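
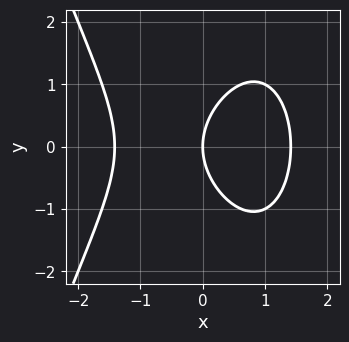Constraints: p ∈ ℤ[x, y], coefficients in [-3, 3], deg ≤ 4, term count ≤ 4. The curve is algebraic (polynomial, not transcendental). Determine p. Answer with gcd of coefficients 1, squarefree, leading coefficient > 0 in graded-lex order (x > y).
(a) Degree: a generic line meets the curve in up to 3 points, so deg p = 3.
(b) Symmetries: mirror symmetry y ↦ −y ⇒ only even powers of y.
(c) From the axis intercepts and sections: it crosses the x-axis at the gridline x = 0; one y-axis crossing is at y = 0.
(d) Together with the visible shape, these determine p as stated.

x^3 + y^2 - 2*x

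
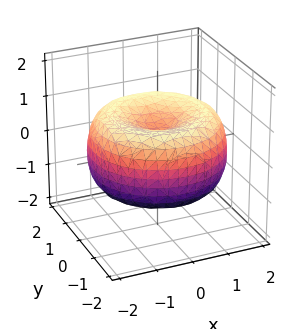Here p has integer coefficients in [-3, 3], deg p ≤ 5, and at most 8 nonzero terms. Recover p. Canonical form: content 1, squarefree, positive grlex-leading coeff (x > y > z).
First, the degree is 4 — no degree-3 surface has this shape.
Next, symmetries: rotational symmetry about the z-axis ⇒ p depends on x, y only through x² + y².
Next, reading off the gridlines: a circular section at z = 0 has radius between 1 and 2.
Finally, putting this together gives p.

x^4 + 2*x^2*y^2 + y^4 - 3*x^2 - 3*y^2 + 3*z^2 - 1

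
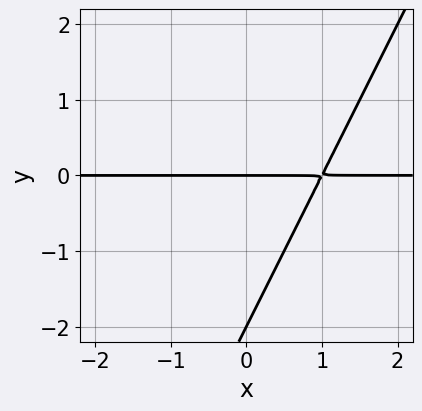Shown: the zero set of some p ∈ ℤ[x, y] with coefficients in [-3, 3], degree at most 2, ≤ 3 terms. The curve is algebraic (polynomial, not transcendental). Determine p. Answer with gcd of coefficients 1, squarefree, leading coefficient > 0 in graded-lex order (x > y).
(a) The degree is 2 — the shape is more complex than any degree-1 curve.
(b) Reading off the gridlines: every point of the x-axis in the box is on the curve; the y-axis gridline crossings are at y ∈ {-2, 0}.
(c) Putting this together gives p.

2*x*y - y^2 - 2*y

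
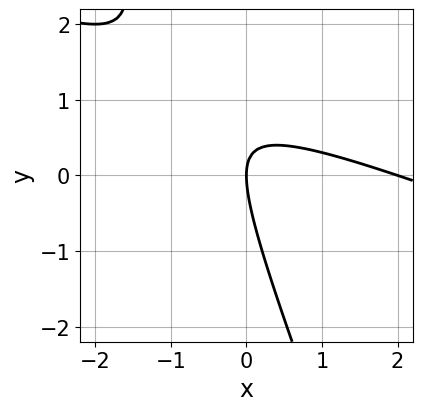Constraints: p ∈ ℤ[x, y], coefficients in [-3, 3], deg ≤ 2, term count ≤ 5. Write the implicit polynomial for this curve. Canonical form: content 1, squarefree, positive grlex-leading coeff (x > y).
x^2 + 3*x*y + y^2 - 2*x

(a) deg p = 2.
(b) Checking where it meets the axes: it crosses the y-axis at the gridline y = 0; among the integer gridlines, it crosses the x-axis at x ∈ {0, 2}.
(c) Assembling these constraints gives the stated polynomial.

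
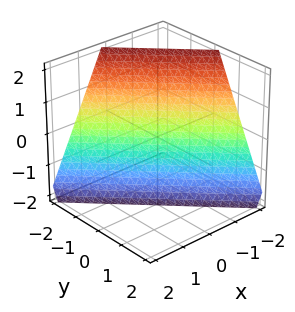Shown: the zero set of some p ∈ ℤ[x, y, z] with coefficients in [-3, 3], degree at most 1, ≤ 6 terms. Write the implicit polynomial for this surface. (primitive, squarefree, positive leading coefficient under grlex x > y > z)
2*x + 2*y + z + 2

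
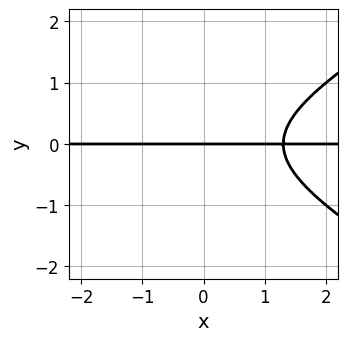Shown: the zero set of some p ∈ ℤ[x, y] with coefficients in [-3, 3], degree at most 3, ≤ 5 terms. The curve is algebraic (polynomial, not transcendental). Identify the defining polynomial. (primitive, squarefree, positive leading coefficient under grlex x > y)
x^2*y - 3*y^3 + x*y - 3*y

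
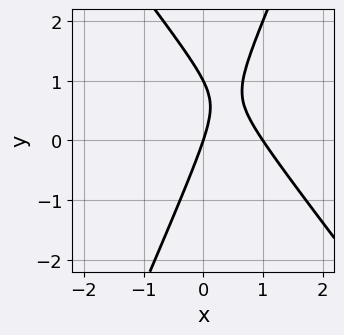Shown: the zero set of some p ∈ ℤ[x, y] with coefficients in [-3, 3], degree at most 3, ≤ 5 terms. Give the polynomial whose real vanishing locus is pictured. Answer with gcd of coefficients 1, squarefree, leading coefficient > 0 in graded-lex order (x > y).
3*x^2 + x*y - y^2 - 3*x + y

First, deg p = 2. The shape is more complex than any degree-1 curve.
Then, observable constraints: the x-axis gridline crossings are at x ∈ {0, 1}; the y-axis gridline crossings are at y ∈ {0, 1}.
Finally, solving for integer coefficients yields p as stated.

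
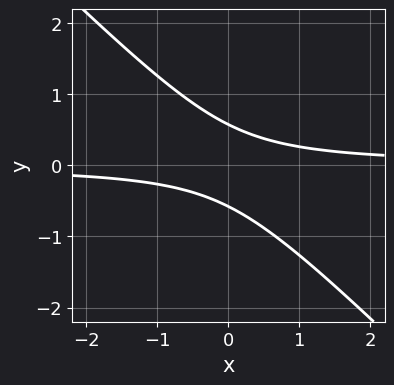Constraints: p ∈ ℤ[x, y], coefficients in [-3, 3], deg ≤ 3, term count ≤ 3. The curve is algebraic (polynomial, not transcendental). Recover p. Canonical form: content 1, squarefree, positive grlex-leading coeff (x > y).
3*x*y + 3*y^2 - 1

First, deg p = 2.
Then, checking where it meets the axes: it misses every integer gridline on the x-axis.
Finally, the integer polynomial consistent with all of this is the stated p.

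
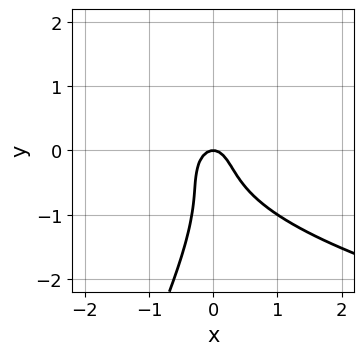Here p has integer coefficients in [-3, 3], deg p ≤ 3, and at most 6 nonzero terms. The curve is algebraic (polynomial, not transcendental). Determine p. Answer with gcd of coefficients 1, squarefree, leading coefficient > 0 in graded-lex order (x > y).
2*x*y^2 - y^3 - 3*x^2 - y^2 - y

First, deg p = 3. The shape is more complex than any degree-2 curve.
Then, from the axis intercepts and sections: it meets the y-axis at y = 0 (among the integer gridlines); it crosses the x-axis at the gridline x = 0.
Finally, the integer polynomial consistent with all of this is the stated p.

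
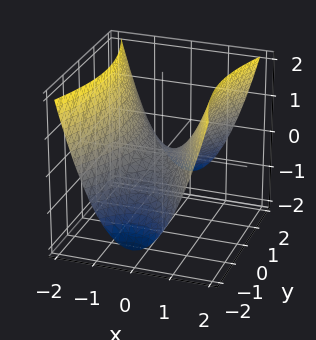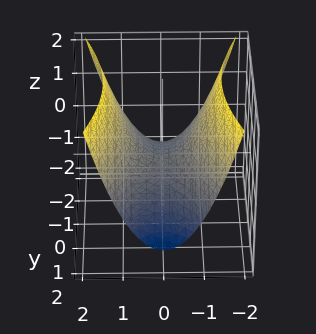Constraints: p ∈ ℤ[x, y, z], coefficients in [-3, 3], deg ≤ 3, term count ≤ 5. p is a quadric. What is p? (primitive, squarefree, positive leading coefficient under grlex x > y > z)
3*x^2 - y^2 - 3*z

The degree is 2 — a saddle surface; a quadric.
Symmetries: mirror symmetry y ↦ −y ⇒ only even powers of y; mirror symmetry x ↦ −x ⇒ only even powers of x.
Observable constraints: one y-axis crossing is at y = 0; it meets the x-axis at x = 0 (among the integer gridlines).
Assembling these constraints gives the stated polynomial.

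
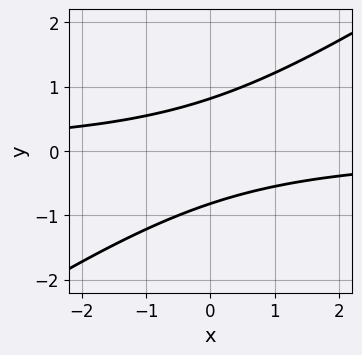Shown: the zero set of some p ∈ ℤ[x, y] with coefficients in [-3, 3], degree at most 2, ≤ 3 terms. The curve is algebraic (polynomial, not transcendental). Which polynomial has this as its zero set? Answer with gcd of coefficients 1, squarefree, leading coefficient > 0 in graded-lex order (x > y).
2*x*y - 3*y^2 + 2

1. The degree is 2 — no degree-1 curve has this shape.
2. Against the integer gridlines: no x-intercept at any integer in the box.
3. The integer polynomial consistent with all of this is the stated p.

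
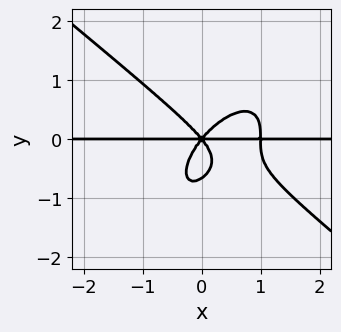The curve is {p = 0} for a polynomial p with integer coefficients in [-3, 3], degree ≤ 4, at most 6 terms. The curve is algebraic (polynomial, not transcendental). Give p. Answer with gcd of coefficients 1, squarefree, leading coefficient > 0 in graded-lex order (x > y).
3*x^3*y - 2*x*y^3 + 3*y^4 - 3*x^2*y + 2*y^3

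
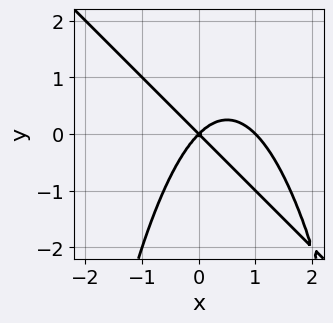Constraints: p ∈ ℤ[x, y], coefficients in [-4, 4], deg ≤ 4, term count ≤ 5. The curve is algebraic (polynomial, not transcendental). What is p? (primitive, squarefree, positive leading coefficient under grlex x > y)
First, degree: the shape is more complex than any degree-2 curve, so deg p = 3.
Then, from the axis intercepts and sections: among the integer gridlines, it crosses the x-axis at x ∈ {0, 1}; it crosses the y-axis at the gridline y = 0.
Finally, putting this together gives p.

x^3 + x^2*y - x^2 + y^2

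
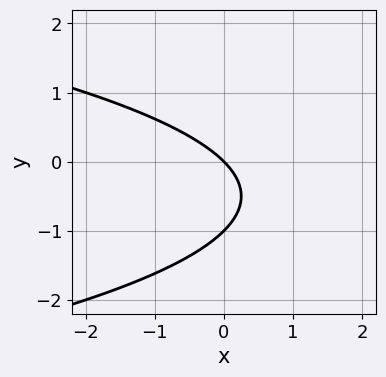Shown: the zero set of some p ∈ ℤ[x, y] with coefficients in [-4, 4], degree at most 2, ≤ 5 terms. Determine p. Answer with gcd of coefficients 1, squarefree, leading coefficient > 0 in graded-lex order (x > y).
Degree: no degree-1 curve has this shape, so deg p = 2.
Checking where it meets the axes: it meets the x-axis at x = 0 (among the integer gridlines); the y-axis gridline crossings are at y ∈ {-1, 0}.
The integer polynomial consistent with all of this is the stated p.

y^2 + x + y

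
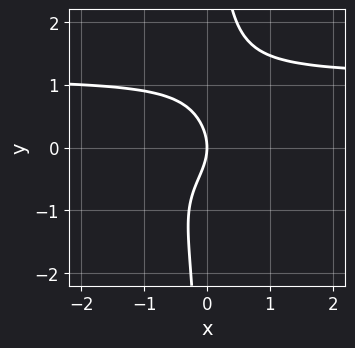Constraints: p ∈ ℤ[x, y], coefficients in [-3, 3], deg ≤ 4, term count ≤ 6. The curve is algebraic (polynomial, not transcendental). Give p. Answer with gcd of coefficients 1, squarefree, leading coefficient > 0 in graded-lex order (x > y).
3*x*y^3 - x*y^2 - 2*y^2 - 3*x

The degree is 4 — the shape is more complex than any degree-3 curve.
Against the integer gridlines: it crosses the y-axis at the gridline y = 0; it crosses the x-axis at the gridline x = 0.
The integer polynomial consistent with all of this is the stated p.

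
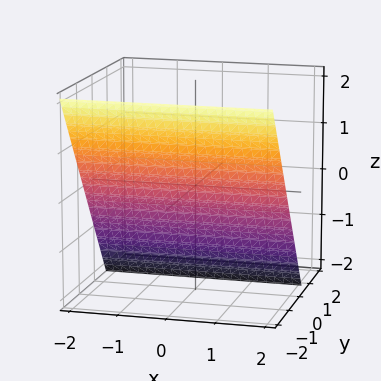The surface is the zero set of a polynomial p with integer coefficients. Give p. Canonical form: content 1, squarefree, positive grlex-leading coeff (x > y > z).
(a) deg p = 1. Every cross-section is a straight line — this is a plane.
(b) Reading off the gridlines: one z-axis crossing is at z = -1; the surface avoids every integer x-axis point in the box.
(c) Solving for integer coefficients yields p as stated.

3*y + 2*z + 2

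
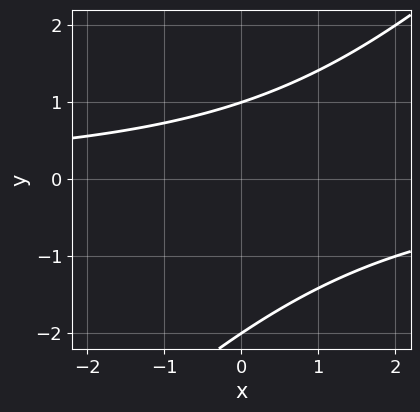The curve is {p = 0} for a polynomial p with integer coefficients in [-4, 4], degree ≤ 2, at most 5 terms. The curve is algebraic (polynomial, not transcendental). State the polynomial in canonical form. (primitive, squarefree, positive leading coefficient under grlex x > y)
(a) The degree is 2 — the shape is more complex than any degree-1 curve.
(b) From the axis intercepts and sections: among the integer gridlines, it crosses the y-axis at y ∈ {-2, 1}; the curve avoids every integer x-axis point in the box.
(c) Together with the visible shape, these determine p as stated.

x*y - y^2 - y + 2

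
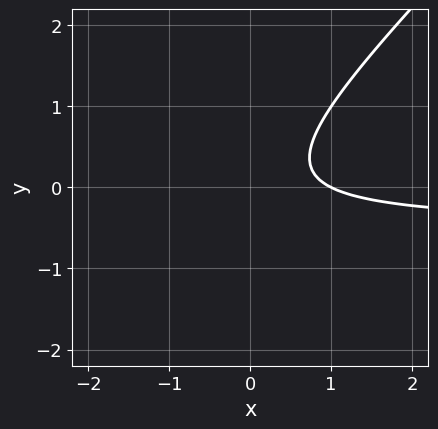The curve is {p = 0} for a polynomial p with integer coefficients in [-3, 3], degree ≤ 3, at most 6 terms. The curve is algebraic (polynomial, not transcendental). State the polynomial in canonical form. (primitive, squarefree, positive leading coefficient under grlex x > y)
(a) The degree is 2 — a generic line meets the curve in up to 2 points.
(b) Checking where it meets the axes: the curve avoids every integer y-axis point in the box; it meets the x-axis at x = 1 (among the integer gridlines).
(c) Together with the visible shape, these determine p as stated.

2*x*y - 2*y^2 + x - 1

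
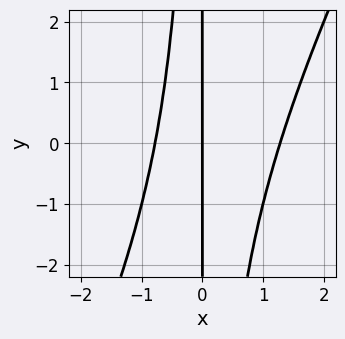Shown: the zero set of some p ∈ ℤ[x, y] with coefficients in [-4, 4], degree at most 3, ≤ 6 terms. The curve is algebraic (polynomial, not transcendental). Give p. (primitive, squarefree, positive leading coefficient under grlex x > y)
(a) The degree is 3 — the shape is more complex than any degree-2 curve.
(b) Checking where it meets the axes: it meets the x-axis at x = 0 (among the integer gridlines); every point of the y-axis in the box is on the curve.
(c) The integer polynomial consistent with all of this is the stated p.

2*x^3 - x^2*y - x^2 - 2*x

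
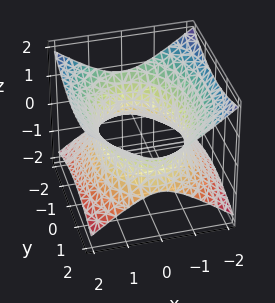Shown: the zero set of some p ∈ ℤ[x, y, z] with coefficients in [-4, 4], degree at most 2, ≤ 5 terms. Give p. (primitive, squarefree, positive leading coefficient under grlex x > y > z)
Degree: an hourglass — one-sheet hyperboloid; a quadric, so deg p = 2.
Symmetries: the x ↦ −x reflection is a symmetry, so x appears only in even powers; it's symmetric under y → −y, forcing even powers of y; mirror symmetry z ↦ −z ⇒ only even powers of z.
From the visible intercepts: no z-intercept at any integer in the box.
Matching integer coefficients to the picture gives p.

2*x^2 + y^2 - 3*z^2 - 3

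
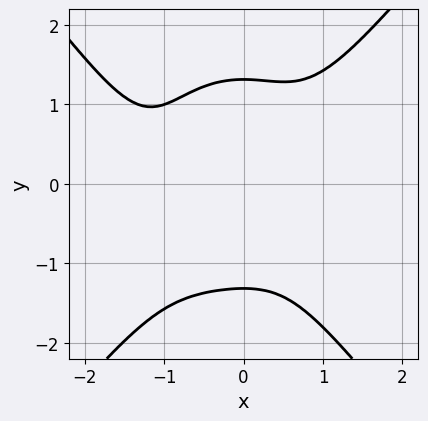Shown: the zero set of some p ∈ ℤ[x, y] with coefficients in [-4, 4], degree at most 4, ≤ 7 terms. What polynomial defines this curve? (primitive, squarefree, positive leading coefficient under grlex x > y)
2*x^4 - y^4 + 2*x^3 - 2*x^2*y + 3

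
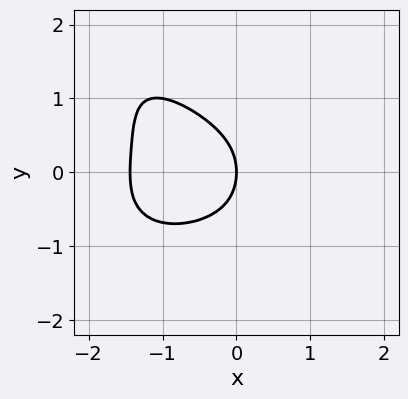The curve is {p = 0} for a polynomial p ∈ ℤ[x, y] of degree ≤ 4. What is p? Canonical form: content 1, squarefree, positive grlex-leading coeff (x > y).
x^4 + 2*x*y^3 + 2*y^4 + 2*y^2 + 3*x

(a) deg p = 4. No degree-3 curve has this shape.
(b) From the visible intercepts: one x-axis crossing is at x = 0; it meets the y-axis at y = 0 (among the integer gridlines).
(c) Solving for integer coefficients yields p as stated.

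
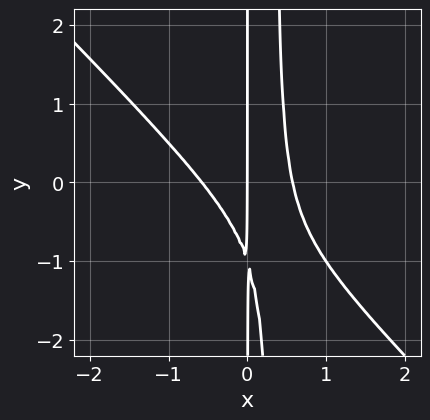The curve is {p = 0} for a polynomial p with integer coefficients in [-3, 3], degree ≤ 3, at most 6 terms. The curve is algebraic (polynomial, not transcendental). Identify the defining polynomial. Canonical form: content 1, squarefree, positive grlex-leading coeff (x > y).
3*x^3 + 3*x^2*y - x*y - x

First, deg p = 3. No degree-2 curve has this shape.
Then, observable constraints: one x-axis crossing is at x = 0; the visible y-axis segment lies entirely on the curve.
Finally, together with the visible shape, these determine p as stated.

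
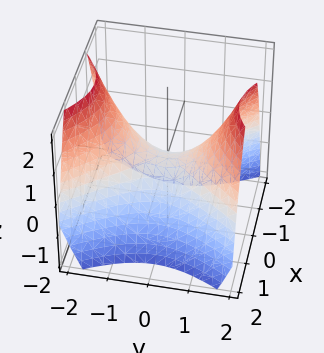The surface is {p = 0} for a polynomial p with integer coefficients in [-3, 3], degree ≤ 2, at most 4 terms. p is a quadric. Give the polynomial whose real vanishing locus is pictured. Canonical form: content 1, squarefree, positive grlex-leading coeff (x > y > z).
The degree is 2 — a saddle surface; a quadric.
Symmetries: the y ↦ −y reflection is a symmetry, so y appears only in even powers; mirror symmetry x ↦ −x ⇒ only even powers of x.
Observable constraints: it crosses the z-axis at the gridline z = 0; it crosses the x-axis at the gridline x = 0; it meets the y-axis at y = 0 (among the integer gridlines).
Matching integer coefficients to the picture gives p.

3*x^2 - 2*y^2 + 3*z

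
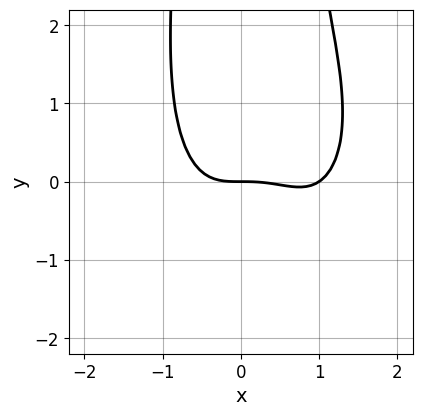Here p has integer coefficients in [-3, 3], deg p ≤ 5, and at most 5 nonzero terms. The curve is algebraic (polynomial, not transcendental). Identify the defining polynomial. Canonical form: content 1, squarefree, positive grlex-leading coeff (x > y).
(a) The degree is 4 — the shape is more complex than any degree-3 curve.
(b) Observable constraints: it meets the y-axis at y = 0 (among the integer gridlines); the x-axis gridline crossings are at x ∈ {0, 1}.
(c) Fitting integer coefficients to these (and the overall shape) gives p.

2*x^4 + x^2*y^2 - 2*x^3 - 3*y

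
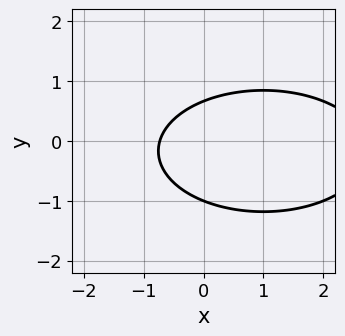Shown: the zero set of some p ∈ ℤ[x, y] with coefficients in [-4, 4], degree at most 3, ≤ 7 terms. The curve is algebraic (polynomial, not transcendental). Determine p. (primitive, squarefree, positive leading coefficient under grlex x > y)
x^2 + 3*y^2 - 2*x + y - 2

(a) Degree: the shape is more complex than any degree-1 curve, so deg p = 2.
(b) Against the integer gridlines: one y-axis crossing is at y = -1.
(c) Fitting integer coefficients to these (and the overall shape) gives p.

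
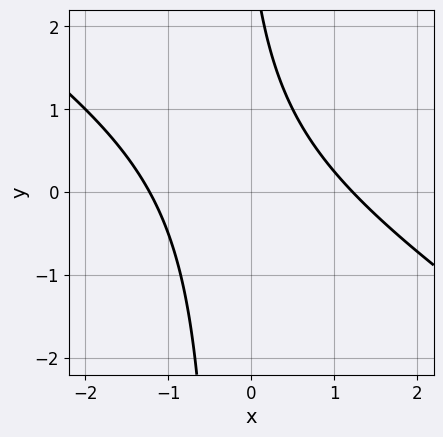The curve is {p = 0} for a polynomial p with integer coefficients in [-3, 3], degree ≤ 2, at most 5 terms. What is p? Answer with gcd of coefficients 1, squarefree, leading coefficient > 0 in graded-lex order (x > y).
2*x^2 + 3*x*y + y - 3

1. Degree: no degree-1 curve has this shape, so deg p = 2.
2. From the visible intercepts: the curve avoids every integer y-axis point in the box.
3. Assembling these constraints gives the stated polynomial.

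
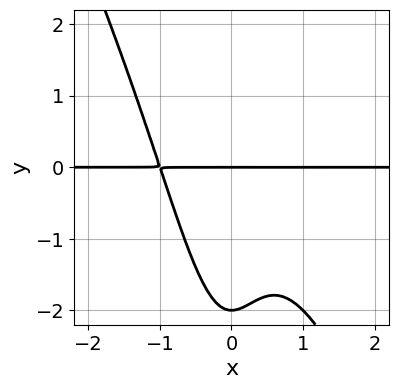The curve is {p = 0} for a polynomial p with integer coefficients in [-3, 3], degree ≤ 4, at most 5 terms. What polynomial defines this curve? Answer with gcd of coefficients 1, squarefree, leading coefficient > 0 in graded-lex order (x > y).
2*x^3*y + x^2*y^2 + y^2 + 2*y

First, the degree is 4 — the shape is more complex than any degree-3 curve.
Next, against the integer gridlines: every point of the x-axis in the box is on the curve; the y-axis gridline crossings are at y ∈ {-2, 0}.
Finally, assembling these constraints gives the stated polynomial.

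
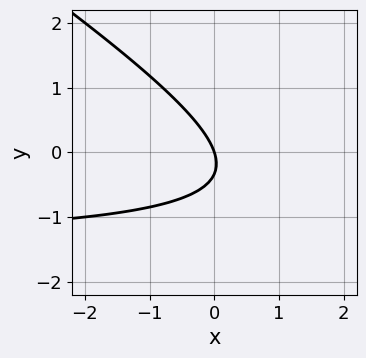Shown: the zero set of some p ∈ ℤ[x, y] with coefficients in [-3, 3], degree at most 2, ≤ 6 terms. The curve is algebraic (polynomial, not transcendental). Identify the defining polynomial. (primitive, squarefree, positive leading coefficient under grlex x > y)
2*x*y + 3*y^2 + 3*x + y

First, degree: no degree-1 curve has this shape, so deg p = 2.
Next, from the visible intercepts: it crosses the y-axis at the gridline y = 0; it meets the x-axis at x = 0 (among the integer gridlines).
Finally, matching integer coefficients to the picture gives p.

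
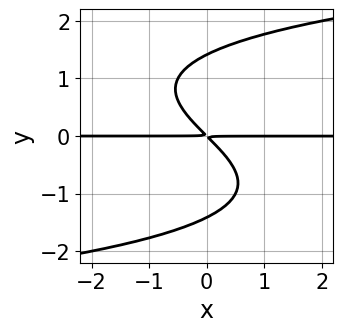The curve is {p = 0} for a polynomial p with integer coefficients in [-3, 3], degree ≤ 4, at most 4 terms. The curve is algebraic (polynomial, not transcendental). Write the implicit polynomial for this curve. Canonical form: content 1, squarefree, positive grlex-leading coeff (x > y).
First, the degree is 4 — a generic line meets the curve in up to 4 points.
Then, checking where it meets the axes: the visible x-axis segment lies entirely on the curve.
Finally, matching integer coefficients to the picture gives p.

y^4 - 2*x*y - 2*y^2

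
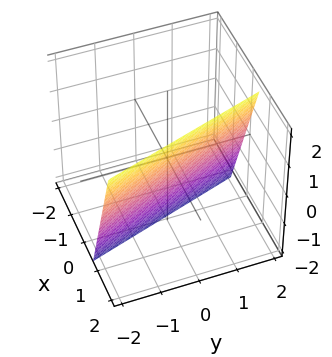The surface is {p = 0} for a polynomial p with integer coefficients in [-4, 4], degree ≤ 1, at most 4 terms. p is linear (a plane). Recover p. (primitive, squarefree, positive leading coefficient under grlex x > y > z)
3*x + y - z - 2

The degree is 1 — the surface is flat (a plane).
Observable constraints: one z-axis crossing is at z = -2; it meets the y-axis at y = 2 (among the integer gridlines).
Assembling these constraints gives the stated polynomial.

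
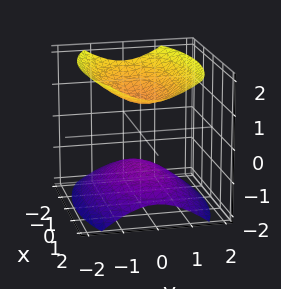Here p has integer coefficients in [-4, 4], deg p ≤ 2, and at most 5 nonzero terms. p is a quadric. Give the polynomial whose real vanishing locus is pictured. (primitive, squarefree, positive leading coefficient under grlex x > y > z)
x^2 + 3*y^2 - 3*z^2 + 3

1. There are 2 components. Treating them together as one polynomial.
2. deg p = 2. Two sheets facing apart; a quadric.
3. Symmetries: it's symmetric under z → −z, forcing even powers of z; the x ↦ −x reflection is a symmetry, so x appears only in even powers; mirror symmetry y ↦ −y ⇒ only even powers of y.
4. Observable constraints: among the integer gridlines, it crosses the z-axis at z ∈ {-1, 1}; it misses every integer gridline on the x-axis; no y-intercept at any integer in the box.
5. The integer polynomial consistent with all of this is the stated p.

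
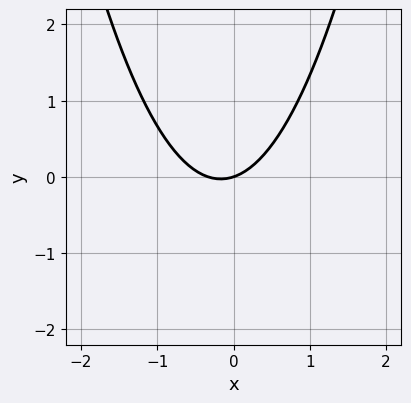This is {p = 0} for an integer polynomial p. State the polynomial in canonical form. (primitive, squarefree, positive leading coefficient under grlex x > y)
deg p = 2. No degree-1 curve has this shape.
From the visible intercepts: one x-axis crossing is at x = 0; it crosses the y-axis at the gridline y = 0.
The integer polynomial consistent with all of this is the stated p.

3*x^2 + x - 3*y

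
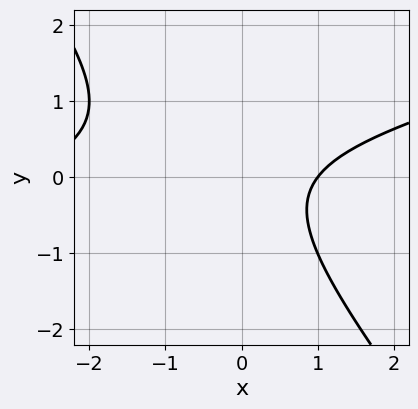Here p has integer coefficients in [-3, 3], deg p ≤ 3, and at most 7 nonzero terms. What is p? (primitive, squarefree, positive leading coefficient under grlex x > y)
x^2 - 3*x*y - 3*y^2 + 2*x - 3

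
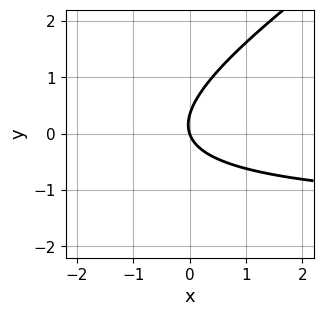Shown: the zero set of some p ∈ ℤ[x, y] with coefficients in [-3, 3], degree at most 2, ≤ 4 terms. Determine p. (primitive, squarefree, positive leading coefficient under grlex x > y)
2*x*y - 3*y^2 + 3*x + y

First, the degree is 2 — no degree-1 curve has this shape.
Next, from the visible intercepts: it crosses the y-axis at the gridline y = 0; it crosses the x-axis at the gridline x = 0.
Finally, assembling these constraints gives the stated polynomial.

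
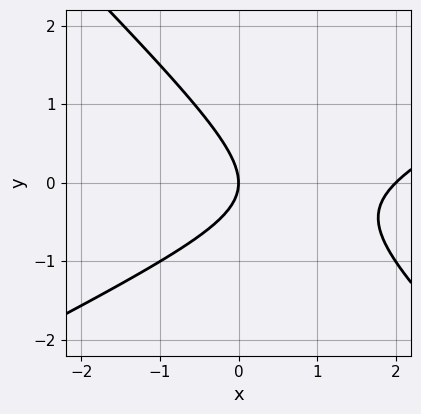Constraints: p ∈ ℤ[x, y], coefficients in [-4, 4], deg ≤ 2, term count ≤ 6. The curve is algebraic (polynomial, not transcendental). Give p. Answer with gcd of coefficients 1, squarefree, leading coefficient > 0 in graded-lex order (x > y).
(a) Degree: no degree-1 curve has this shape, so deg p = 2.
(b) Observable constraints: one y-axis crossing is at y = 0; among the integer gridlines, it crosses the x-axis at x ∈ {0, 2}.
(c) Assembling these constraints gives the stated polynomial.

x^2 - x*y - 2*y^2 - 2*x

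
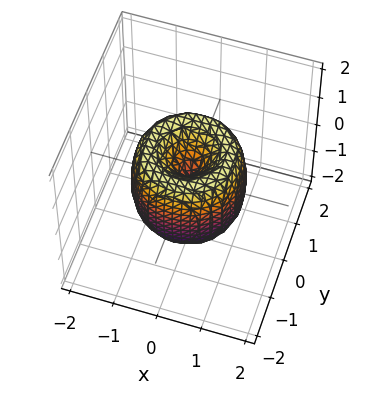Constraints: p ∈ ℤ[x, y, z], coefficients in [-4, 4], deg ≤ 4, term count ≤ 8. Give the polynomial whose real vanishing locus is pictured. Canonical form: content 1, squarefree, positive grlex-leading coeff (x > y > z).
2*x^4 + 4*x^2*y^2 + 2*y^4 - 3*x^2 - 3*y^2 + z^2

1. Degree: a generic line meets the surface in up to 4 points, so deg p = 4.
2. By symmetry, the surface is invariant under rotation about z: p = q(x² + y², z).
3. Against the integer gridlines: one z-axis crossing is at z = 0; it meets the y-axis at y = 0 (among the integer gridlines); one x-axis crossing is at x = 0.
4. The integer polynomial consistent with all of this is the stated p.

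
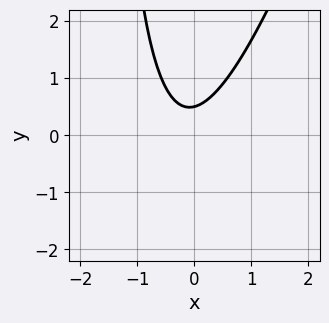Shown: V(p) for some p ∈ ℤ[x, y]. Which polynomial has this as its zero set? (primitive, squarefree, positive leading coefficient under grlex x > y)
First, the degree is 2 — a generic line meets the curve in up to 2 points.
Next, from the visible intercepts: no x-intercept at any integer in the box.
Finally, solving for integer coefficients yields p as stated.

3*x^2 - x*y + x - 2*y + 1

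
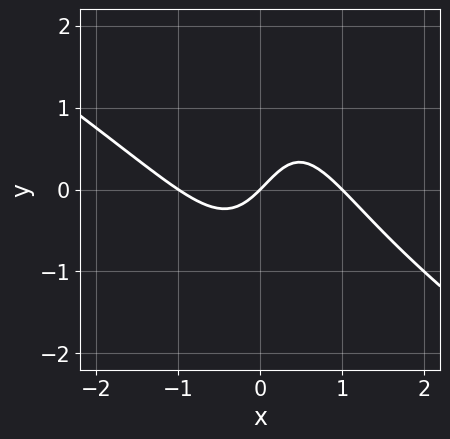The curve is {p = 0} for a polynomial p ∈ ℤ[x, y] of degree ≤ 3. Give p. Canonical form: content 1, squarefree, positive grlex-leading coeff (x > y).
1. deg p = 3. The shape is more complex than any degree-2 curve.
2. From the axis intercepts and sections: it crosses the y-axis at the gridline y = 0; the x-axis gridline crossings are at x ∈ {-1, 0, 1}.
3. Together with the visible shape, these determine p as stated.

2*x^3 + 3*x^2*y - x*y - 2*x + 2*y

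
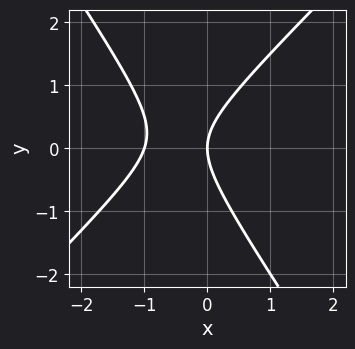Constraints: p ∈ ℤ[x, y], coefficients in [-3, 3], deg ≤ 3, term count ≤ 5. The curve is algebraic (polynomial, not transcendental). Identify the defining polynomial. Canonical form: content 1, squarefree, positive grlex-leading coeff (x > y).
(a) The degree is 2 — the shape is more complex than any degree-1 curve.
(b) Observable constraints: the x-axis gridline crossings are at x ∈ {-1, 0}; it meets the y-axis at y = 0 (among the integer gridlines).
(c) Fitting integer coefficients to these (and the overall shape) gives p.

3*x^2 - x*y - 2*y^2 + 3*x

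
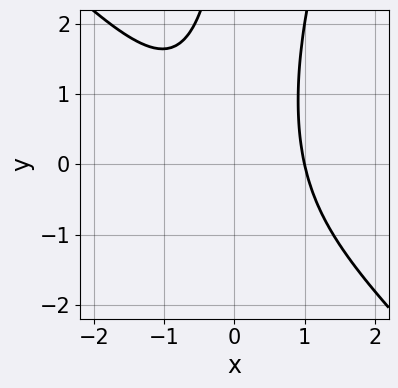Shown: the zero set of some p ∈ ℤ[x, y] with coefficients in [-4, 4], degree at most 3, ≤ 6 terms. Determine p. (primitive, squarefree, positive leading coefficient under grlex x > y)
3*x^3 + 2*x^2*y - x*y^2 - 3

(a) Degree: no degree-2 curve has this shape, so deg p = 3.
(b) Checking where it meets the axes: one x-axis crossing is at x = 1; it misses every integer gridline on the y-axis.
(c) Solving for integer coefficients yields p as stated.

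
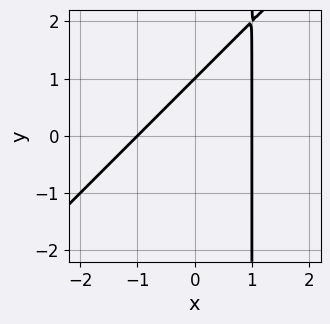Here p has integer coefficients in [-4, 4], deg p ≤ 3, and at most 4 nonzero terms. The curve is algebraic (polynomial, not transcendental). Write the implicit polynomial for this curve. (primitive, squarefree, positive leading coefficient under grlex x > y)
First, degree: the shape is more complex than any degree-1 curve, so deg p = 2.
Next, from the visible intercepts: one y-axis crossing is at y = 1; the x-axis gridline crossings are at x ∈ {-1, 1}.
Finally, the integer polynomial consistent with all of this is the stated p.

x^2 - x*y + y - 1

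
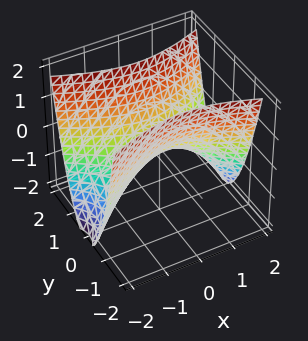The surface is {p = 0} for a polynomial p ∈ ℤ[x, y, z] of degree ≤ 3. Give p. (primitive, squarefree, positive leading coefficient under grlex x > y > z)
First, the degree is 2 — a hyperbolic paraboloid; a quadric.
Then, symmetries: it's symmetric under x → −x, forcing even powers of x; mirror symmetry y ↦ −y ⇒ only even powers of y.
Then, against the integer gridlines: one x-axis crossing is at x = 0; one y-axis crossing is at y = 0.
Finally, putting this together gives p.

x^2 - 3*y^2 + 2*z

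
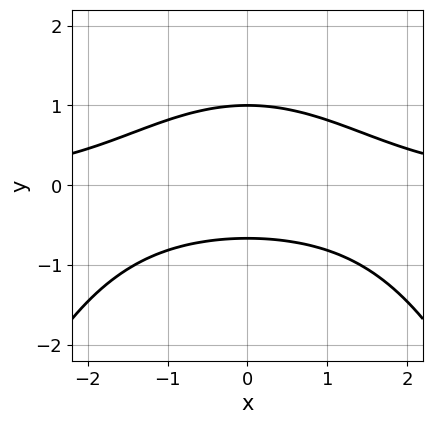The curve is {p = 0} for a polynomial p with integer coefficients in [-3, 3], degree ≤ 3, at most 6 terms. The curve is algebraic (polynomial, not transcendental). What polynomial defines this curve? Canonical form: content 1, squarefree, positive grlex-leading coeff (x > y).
x^2*y + 3*y^2 - y - 2

1. deg p = 3. No degree-2 curve has this shape.
2. Symmetries: the x ↦ −x reflection is a symmetry, so x appears only in even powers.
3. Observable constraints: no x-intercept at any integer in the box; it crosses the y-axis at the gridline y = 1.
4. Putting this together gives p.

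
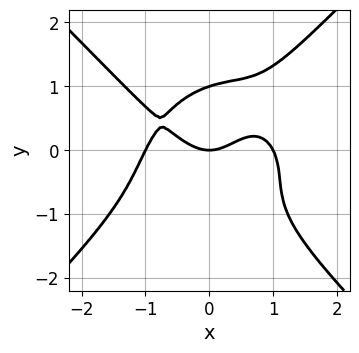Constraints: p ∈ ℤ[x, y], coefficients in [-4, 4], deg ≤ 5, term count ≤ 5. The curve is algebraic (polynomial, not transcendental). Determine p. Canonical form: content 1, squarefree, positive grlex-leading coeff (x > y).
x^4 - y^4 + x*y^2 - x^2 + y

Degree: the shape is more complex than any degree-3 curve, so deg p = 4.
Against the integer gridlines: the x-axis gridline crossings are at x ∈ {-1, 0, 1}; the y-axis gridline crossings are at y ∈ {0, 1}.
Together with the visible shape, these determine p as stated.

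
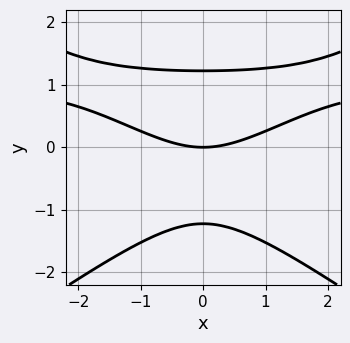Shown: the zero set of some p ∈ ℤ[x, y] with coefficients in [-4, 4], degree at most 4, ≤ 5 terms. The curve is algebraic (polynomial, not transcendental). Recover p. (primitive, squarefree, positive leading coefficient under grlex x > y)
x^2*y - 2*y^3 - x^2 + 3*y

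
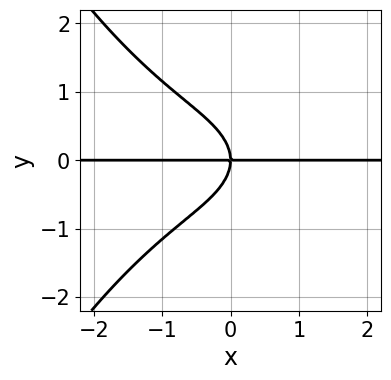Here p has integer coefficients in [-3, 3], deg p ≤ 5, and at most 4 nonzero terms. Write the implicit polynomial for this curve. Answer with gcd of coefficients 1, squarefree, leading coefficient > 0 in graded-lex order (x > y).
x^3*y + 3*y^3 + 3*x*y

1. Degree: no degree-3 curve has this shape, so deg p = 4.
2. Against the integer gridlines: it crosses the y-axis at the gridline y = 0; every point of the x-axis in the box is on the curve.
3. The integer polynomial consistent with all of this is the stated p.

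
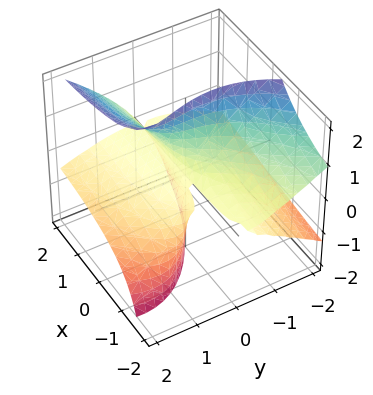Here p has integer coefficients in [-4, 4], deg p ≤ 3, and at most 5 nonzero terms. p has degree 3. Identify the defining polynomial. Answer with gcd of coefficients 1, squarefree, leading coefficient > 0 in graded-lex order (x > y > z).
2*x*y*z - 2*x*z^2 + y^3 - 2*y*z^2 + 3*y*z

First, degree: a generic line meets the surface in up to 3 points, so deg p = 3.
Next, checking where it meets the axes: it crosses the y-axis at the gridline y = 0; every point of the x-axis in the box is on the surface.
Finally, assembling these constraints gives the stated polynomial. Check: (0, 0, -1) on the z-axis lies on the surface, and p(0, 0, -1) = 0. ✓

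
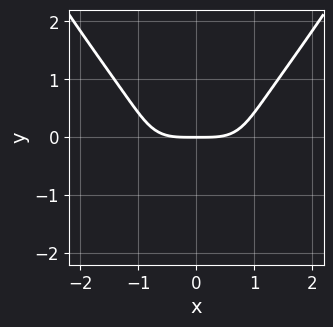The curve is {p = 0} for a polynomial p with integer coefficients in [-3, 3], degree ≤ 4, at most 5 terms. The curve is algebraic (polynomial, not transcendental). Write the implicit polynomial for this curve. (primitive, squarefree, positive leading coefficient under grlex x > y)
x^4 - 2*y^3 - 2*y

Degree: no degree-3 curve has this shape, so deg p = 4.
Symmetries: the x ↦ −x reflection is a symmetry, so x appears only in even powers.
Checking where it meets the axes: it crosses the y-axis at the gridline y = 0; it crosses the x-axis at the gridline x = 0.
Fitting integer coefficients to these (and the overall shape) gives p.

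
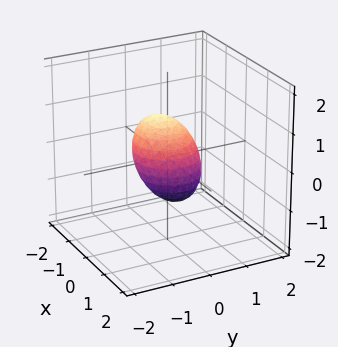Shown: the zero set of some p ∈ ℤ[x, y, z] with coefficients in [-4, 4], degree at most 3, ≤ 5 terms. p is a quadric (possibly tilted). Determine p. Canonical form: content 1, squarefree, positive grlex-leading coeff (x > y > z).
3*x^2 + 3*x*z + 3*y^2 + 3*z^2 - 2

deg p = 2. No degree-1 surface has this shape.
Matching integer coefficients to the picture gives p.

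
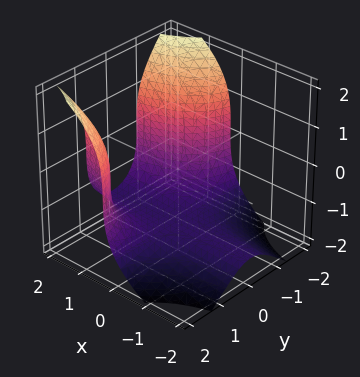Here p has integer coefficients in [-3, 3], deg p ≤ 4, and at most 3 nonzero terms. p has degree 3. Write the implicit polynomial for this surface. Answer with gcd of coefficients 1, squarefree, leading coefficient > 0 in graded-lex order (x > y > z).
1. Degree: no degree-2 surface has this shape, so deg p = 3.
2. Observable constraints: no y-intercept at any integer in the box; the surface avoids every integer x-axis point in the box.
3. Together with the visible shape, these determine p as stated.

2*x*y^2 - z^3 - 3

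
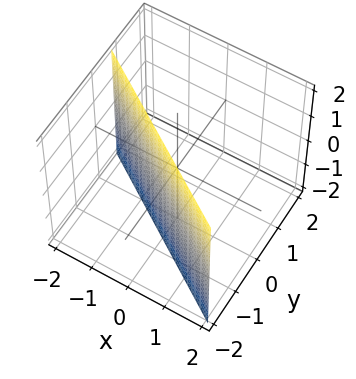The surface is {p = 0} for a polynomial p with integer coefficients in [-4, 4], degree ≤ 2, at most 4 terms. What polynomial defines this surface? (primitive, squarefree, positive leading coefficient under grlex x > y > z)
2*x + 3*y + 2

First, deg p = 1. Every cross-section is a straight line — this is a plane.
Then, from the visible intercepts: it misses every integer gridline on the z-axis; it meets the x-axis at x = -1 (among the integer gridlines).
Finally, matching integer coefficients to the picture gives p.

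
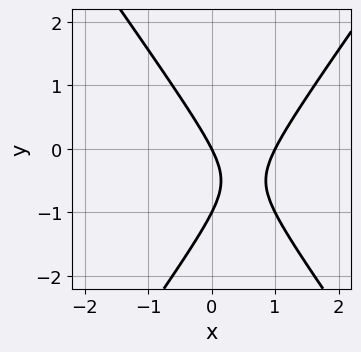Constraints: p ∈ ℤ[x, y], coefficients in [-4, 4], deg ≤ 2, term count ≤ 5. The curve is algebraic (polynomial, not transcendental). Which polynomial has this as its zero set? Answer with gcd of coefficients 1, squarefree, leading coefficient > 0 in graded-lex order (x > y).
2*x^2 - y^2 - 2*x - y

Degree: the shape is more complex than any degree-1 curve, so deg p = 2.
From the visible intercepts: among the integer gridlines, it crosses the x-axis at x ∈ {0, 1}; the y-axis gridline crossings are at y ∈ {-1, 0}.
Matching integer coefficients to the picture gives p.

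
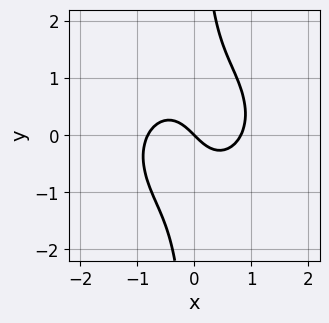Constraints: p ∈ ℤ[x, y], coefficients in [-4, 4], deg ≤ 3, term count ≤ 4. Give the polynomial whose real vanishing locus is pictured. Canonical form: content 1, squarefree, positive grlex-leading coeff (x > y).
First, deg p = 3. A generic line meets the curve in up to 3 points.
Next, reading off the gridlines: it crosses the x-axis at the gridline x = 0; it meets the y-axis at y = 0 (among the integer gridlines).
Finally, the integer polynomial consistent with all of this is the stated p.

3*x^3 + 3*x*y^2 - 2*x - 2*y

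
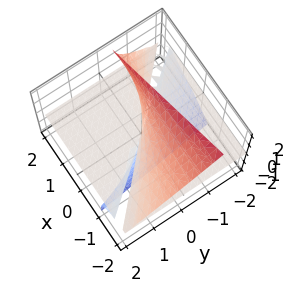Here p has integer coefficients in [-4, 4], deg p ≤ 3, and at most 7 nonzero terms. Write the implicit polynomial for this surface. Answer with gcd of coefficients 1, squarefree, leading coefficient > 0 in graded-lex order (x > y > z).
deg p = 3. A generic line meets the surface in up to 3 points.
From the axis intercepts and sections: every point of the y-axis in the box is on the surface; it crosses the z-axis at the gridline z = 0; every point of the x-axis in the box is on the surface.
Fitting integer coefficients to these (and the overall shape) gives p.

2*x*z^2 - y*z^2 - z^3 - 3*x*z - 3*y*z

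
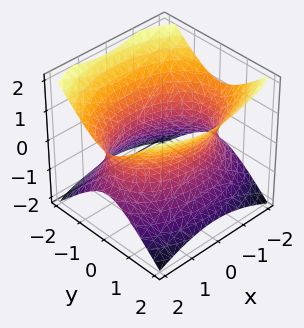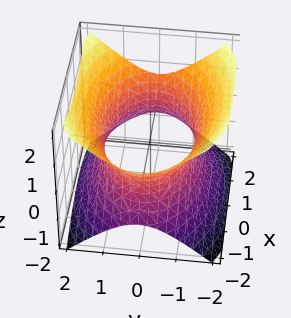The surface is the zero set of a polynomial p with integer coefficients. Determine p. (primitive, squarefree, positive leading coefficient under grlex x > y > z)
(a) The degree is 2 — an hourglass — one-sheet hyperboloid; a quadric.
(b) Symmetries: mirror symmetry x ↦ −x ⇒ only even powers of x; mirror symmetry y ↦ −y ⇒ only even powers of y; mirror symmetry z ↦ −z ⇒ only even powers of z.
(c) Reading off the gridlines: it misses every integer gridline on the z-axis.
(d) Solving for integer coefficients yields p as stated.

x^2 + 2*y^2 - 2*z^2 - 3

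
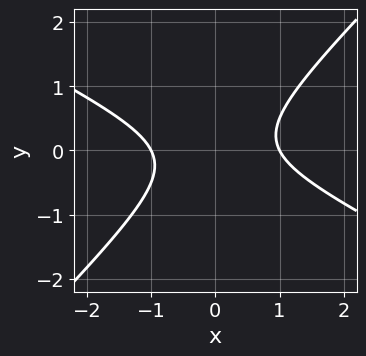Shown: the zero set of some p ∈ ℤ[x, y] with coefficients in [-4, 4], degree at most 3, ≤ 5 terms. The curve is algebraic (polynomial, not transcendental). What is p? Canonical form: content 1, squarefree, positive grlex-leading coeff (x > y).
x^2 + x*y - 2*y^2 - 1

1. deg p = 2. No degree-1 curve has this shape.
2. Checking where it meets the axes: it misses every integer gridline on the y-axis; the x-axis gridline crossings are at x ∈ {-1, 1}.
3. Together with the visible shape, these determine p as stated.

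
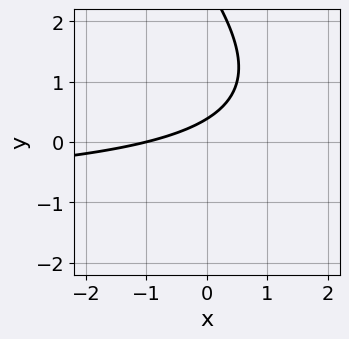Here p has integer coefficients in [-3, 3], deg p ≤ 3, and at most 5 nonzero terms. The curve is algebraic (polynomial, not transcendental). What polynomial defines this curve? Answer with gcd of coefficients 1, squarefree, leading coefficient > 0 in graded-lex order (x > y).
x*y + y^2 + x - 3*y + 1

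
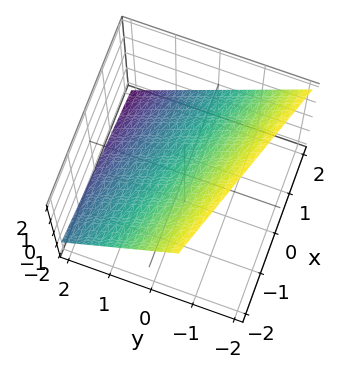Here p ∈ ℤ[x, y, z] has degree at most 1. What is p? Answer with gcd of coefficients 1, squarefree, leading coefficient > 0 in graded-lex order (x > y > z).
x + 3*y + 3*z - 2

First, degree: the surface is flat (a plane), so deg p = 1.
Then, reading off the gridlines: it crosses the x-axis at the gridline x = 2.
Finally, putting this together gives p.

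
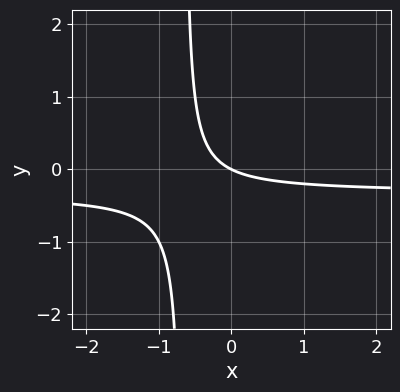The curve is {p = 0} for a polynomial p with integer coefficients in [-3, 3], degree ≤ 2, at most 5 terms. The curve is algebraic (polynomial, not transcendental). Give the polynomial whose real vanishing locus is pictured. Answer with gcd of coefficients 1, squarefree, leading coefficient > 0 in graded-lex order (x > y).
3*x*y + x + 2*y

The degree is 2 — no degree-1 curve has this shape.
Checking where it meets the axes: one y-axis crossing is at y = 0; one x-axis crossing is at x = 0.
Putting this together gives p.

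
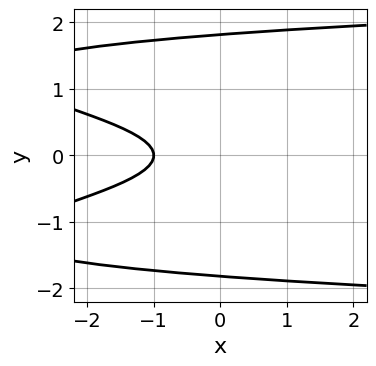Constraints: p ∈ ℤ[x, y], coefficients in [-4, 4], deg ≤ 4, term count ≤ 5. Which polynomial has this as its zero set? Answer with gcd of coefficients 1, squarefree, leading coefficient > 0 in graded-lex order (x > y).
y^4 - 3*y^2 - x - 1

The degree is 4 — no degree-3 curve has this shape.
Symmetries: it's symmetric under y → −y, forcing even powers of y.
From the axis intercepts and sections: it meets the x-axis at x = -1 (among the integer gridlines).
Putting this together gives p.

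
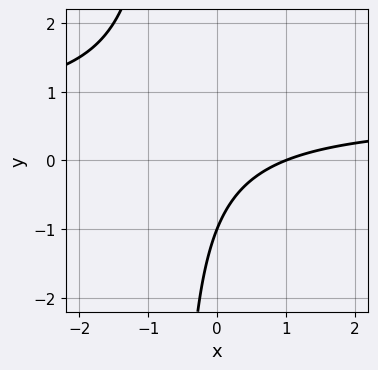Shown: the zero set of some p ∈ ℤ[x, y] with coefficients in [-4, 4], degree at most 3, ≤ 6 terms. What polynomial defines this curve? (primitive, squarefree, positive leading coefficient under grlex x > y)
3*x*y - 2*x + 2*y + 2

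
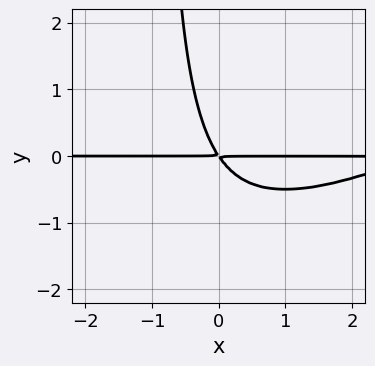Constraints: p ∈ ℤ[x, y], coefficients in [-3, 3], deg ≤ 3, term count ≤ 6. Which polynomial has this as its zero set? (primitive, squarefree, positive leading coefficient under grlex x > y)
x^2*y - 2*x*y^2 - 3*x*y - 2*y^2

Degree: a generic line meets the curve in up to 3 points, so deg p = 3.
From the axis intercepts and sections: every point of the x-axis in the box is on the curve.
Together with the visible shape, these determine p as stated.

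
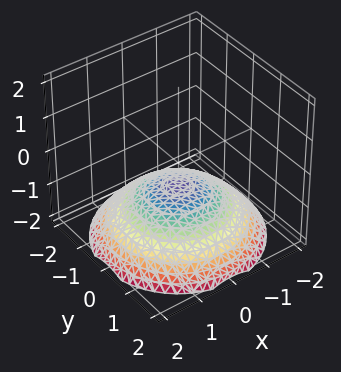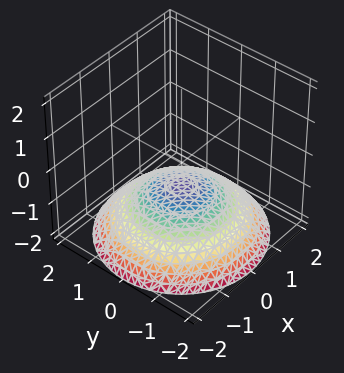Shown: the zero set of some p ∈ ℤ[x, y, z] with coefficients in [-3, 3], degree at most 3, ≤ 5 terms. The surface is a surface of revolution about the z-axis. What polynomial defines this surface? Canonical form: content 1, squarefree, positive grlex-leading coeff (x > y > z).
x^2 + y^2 + 3*z + 2

1. deg p = 2. The shape is more complex than any degree-1 surface.
2. Symmetries: rotational symmetry about the z-axis ⇒ p depends on x, y only through x² + y².
3. Against the integer gridlines: it misses every integer gridline on the y-axis; the surface avoids every integer x-axis point in the box; a circular section at z = -1 has radius exactly 1.
4. Fitting integer coefficients to these (and the overall shape) gives p.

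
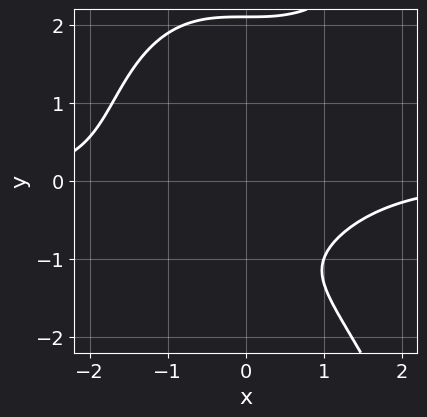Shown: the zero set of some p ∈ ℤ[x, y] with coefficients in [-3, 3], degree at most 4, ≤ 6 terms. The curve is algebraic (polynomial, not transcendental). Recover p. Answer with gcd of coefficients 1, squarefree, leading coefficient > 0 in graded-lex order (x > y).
x^3*y - y^3 + 3*y + 3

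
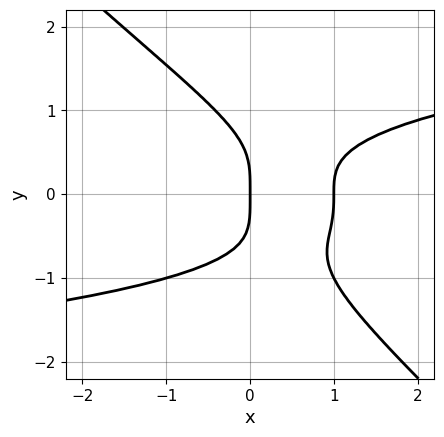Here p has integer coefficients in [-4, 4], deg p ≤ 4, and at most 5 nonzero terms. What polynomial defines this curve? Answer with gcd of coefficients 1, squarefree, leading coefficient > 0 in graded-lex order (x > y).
x*y^3 + y^4 - x^2 + x

1. Degree: no degree-3 curve has this shape, so deg p = 4.
2. Observable constraints: it crosses the y-axis at the gridline y = 0; the x-axis gridline crossings are at x ∈ {0, 1}.
3. These observations pin down the coefficients.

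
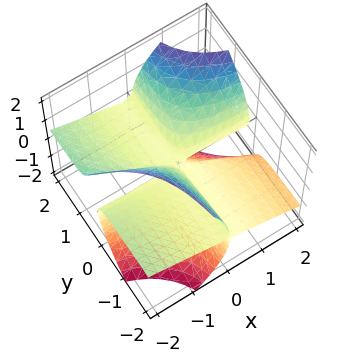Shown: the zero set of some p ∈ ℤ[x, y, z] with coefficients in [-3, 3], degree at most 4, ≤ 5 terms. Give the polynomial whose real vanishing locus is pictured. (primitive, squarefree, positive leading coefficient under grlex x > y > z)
(a) deg p = 3. The shape is more complex than any degree-2 surface.
(b) From the visible intercepts: the visible y-axis segment lies entirely on the surface; the visible x-axis segment lies entirely on the surface.
(c) Solving for integer coefficients yields p as stated.

x^2*y + 3*x*y*z - x*z^2 - z^3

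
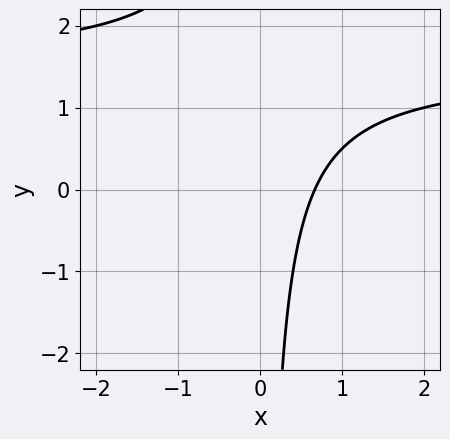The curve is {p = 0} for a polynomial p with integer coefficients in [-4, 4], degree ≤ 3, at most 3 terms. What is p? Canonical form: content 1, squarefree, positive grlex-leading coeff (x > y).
2*x*y - 3*x + 2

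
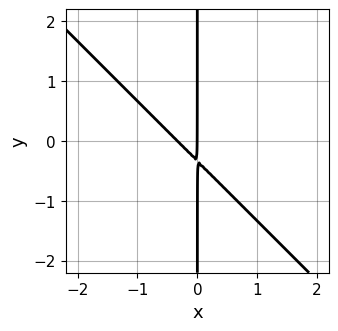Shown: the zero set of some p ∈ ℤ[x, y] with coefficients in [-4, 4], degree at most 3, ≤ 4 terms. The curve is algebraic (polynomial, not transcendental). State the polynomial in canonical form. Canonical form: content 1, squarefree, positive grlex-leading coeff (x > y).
3*x^2 + 3*x*y + x

The degree is 2 — no degree-1 curve has this shape.
Observable constraints: the visible y-axis segment lies entirely on the curve; one x-axis crossing is at x = 0.
Fitting integer coefficients to these (and the overall shape) gives p.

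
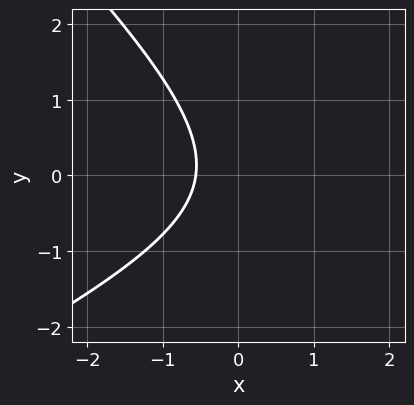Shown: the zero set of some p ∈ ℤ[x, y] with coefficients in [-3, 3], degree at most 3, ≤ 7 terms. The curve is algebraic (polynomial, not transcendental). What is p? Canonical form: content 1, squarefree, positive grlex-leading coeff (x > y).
First, the degree is 2 — no degree-1 curve has this shape.
Next, from the visible intercepts: no y-intercept at any integer in the box.
Finally, matching integer coefficients to the picture gives p.

x^2 - x*y - 2*y^2 - 3*x - 2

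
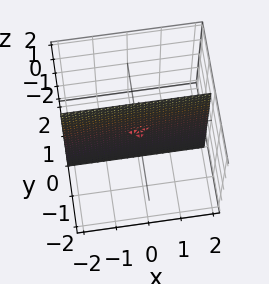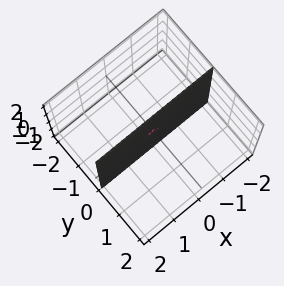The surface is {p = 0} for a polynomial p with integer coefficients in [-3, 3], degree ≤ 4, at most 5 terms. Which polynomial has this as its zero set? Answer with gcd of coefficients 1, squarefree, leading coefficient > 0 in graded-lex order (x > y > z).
2*x^2*y + 3*y^3 + 3*y*z^2 + y^2

1. Degree: a generic line meets the surface in up to 3 points, so deg p = 3.
2. Checking where it meets the axes: every point of the x-axis in the box is on the surface; the visible z-axis segment lies entirely on the surface.
3. Together with the visible shape, these determine p as stated.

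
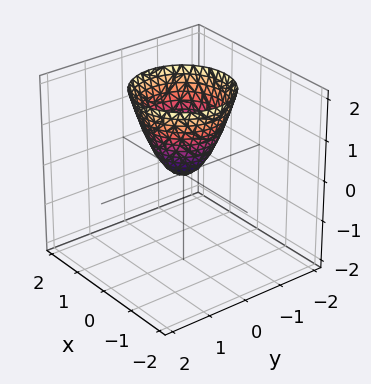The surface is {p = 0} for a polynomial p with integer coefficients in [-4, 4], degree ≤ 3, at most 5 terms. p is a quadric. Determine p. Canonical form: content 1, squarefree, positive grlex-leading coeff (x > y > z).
3*x^2 + 3*y^2 - 2*z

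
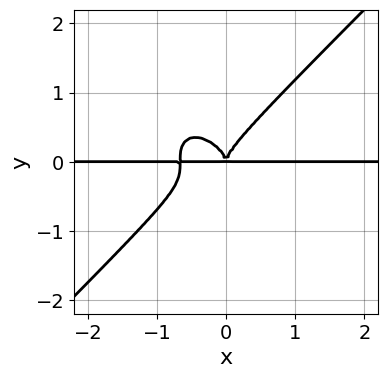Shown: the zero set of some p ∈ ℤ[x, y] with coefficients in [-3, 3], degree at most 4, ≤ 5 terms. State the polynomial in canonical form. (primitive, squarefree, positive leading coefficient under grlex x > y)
First, deg p = 4.
Next, from the axis intercepts and sections: the visible x-axis segment lies entirely on the curve.
Finally, the integer polynomial consistent with all of this is the stated p.

3*x^3*y - 3*y^4 + 2*x^2*y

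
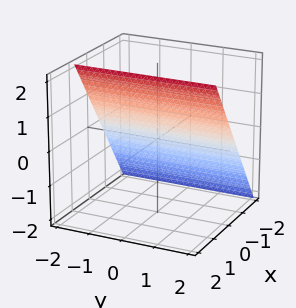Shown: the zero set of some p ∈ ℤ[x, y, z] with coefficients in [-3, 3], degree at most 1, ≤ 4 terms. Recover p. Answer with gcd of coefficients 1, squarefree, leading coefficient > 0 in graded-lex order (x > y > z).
3*x - 2*z + 2

First, degree: the surface is flat (a plane), so deg p = 1.
Then, checking where it meets the axes: it misses every integer gridline on the y-axis; one z-axis crossing is at z = 1.
Finally, solving for integer coefficients yields p as stated.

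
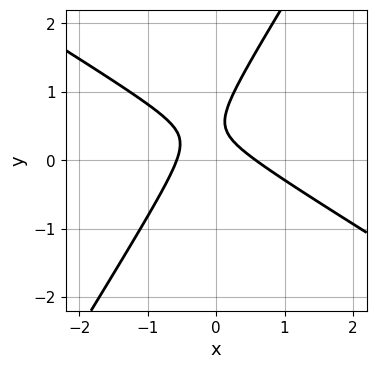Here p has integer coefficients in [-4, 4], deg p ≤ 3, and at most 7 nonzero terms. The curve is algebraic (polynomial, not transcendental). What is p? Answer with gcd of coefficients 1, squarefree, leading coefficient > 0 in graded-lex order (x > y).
3*x^2 + 3*x*y - 3*y^2 + 3*y - 1

(a) deg p = 2. The shape is more complex than any degree-1 curve.
(b) Reading off the gridlines: the curve avoids every integer y-axis point in the box.
(c) Matching integer coefficients to the picture gives p.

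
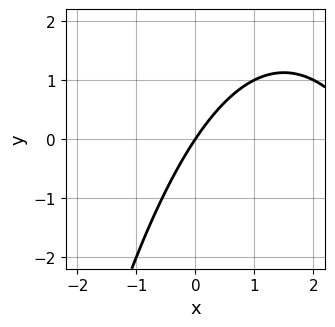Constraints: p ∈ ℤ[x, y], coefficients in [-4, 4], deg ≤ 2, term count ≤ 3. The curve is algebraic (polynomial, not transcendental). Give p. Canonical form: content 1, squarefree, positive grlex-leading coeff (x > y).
x^2 - 3*x + 2*y

First, deg p = 2. A generic line meets the curve in up to 2 points.
Then, from the visible intercepts: it meets the x-axis at x = 0 (among the integer gridlines); it crosses the y-axis at the gridline y = 0.
Finally, these observations pin down the coefficients.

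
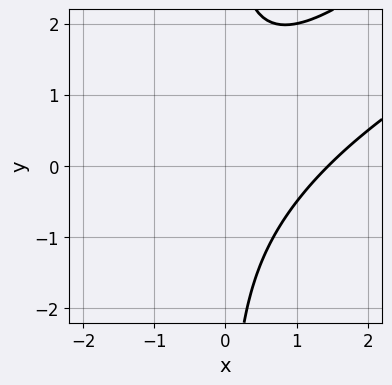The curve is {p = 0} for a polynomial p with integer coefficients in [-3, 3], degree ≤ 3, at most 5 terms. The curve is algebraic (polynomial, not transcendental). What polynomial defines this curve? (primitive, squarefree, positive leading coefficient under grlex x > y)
x^3 - 3*x^2*y + 2*x*y^2 - 3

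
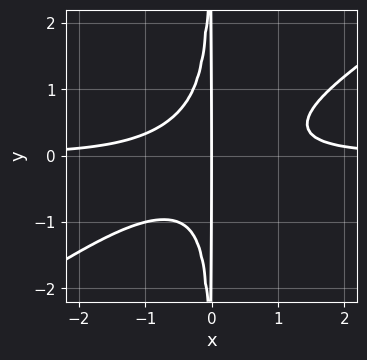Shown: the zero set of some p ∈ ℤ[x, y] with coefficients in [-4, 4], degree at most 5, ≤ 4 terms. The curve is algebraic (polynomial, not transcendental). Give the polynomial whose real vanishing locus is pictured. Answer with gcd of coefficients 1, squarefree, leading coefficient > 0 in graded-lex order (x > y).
(a) deg p = 4. A generic line meets the curve in up to 4 points.
(b) Reading off the gridlines: it meets the x-axis at x = 0 (among the integer gridlines); the visible y-axis segment lies entirely on the curve.
(c) Solving for integer coefficients yields p as stated.

2*x^3*y - 3*x^2*y^2 - x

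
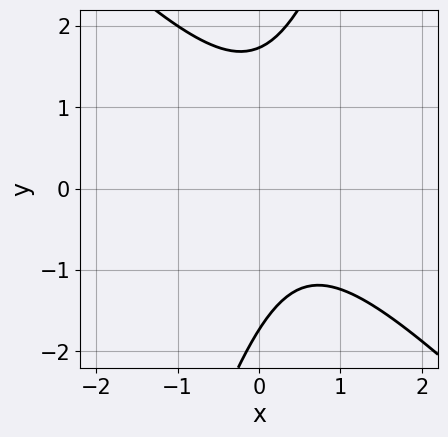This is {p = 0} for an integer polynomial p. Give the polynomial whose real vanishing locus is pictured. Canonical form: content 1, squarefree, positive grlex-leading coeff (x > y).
First, degree: a generic line meets the curve in up to 2 points, so deg p = 2.
Next, checking where it meets the axes: it misses every integer gridline on the x-axis.
Finally, the integer polynomial consistent with all of this is the stated p.

3*x^2 + 2*x*y - y^2 - 2*x + 3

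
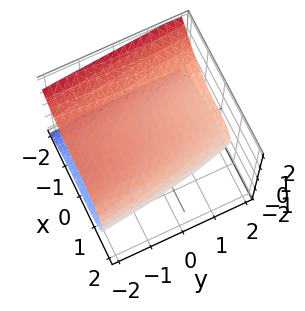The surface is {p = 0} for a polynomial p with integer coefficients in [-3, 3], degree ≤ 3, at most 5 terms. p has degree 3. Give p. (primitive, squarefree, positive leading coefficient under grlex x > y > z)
x^3 + 3*z^2 + y - 3

(a) The degree is 3 — a generic line meets the surface in up to 3 points.
(b) From the axis intercepts and sections: it misses every integer gridline on the y-axis; the z-axis gridline crossings are at z ∈ {-1, 1}.
(c) Matching integer coefficients to the picture gives p.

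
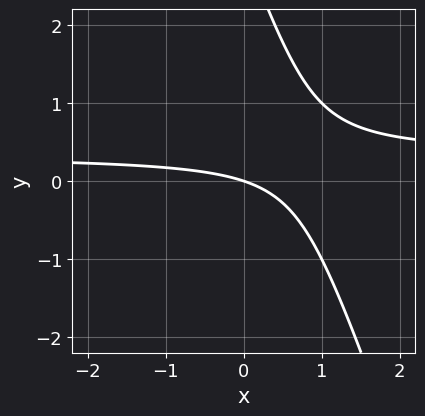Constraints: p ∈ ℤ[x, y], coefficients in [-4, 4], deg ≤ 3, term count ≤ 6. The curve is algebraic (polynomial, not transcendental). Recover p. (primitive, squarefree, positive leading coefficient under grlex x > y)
3*x*y + y^2 - x - 3*y

First, the degree is 2 — no degree-1 curve has this shape.
Next, from the axis intercepts and sections: it meets the y-axis at y = 0 (among the integer gridlines); it meets the x-axis at x = 0 (among the integer gridlines).
Finally, solving for integer coefficients yields p as stated.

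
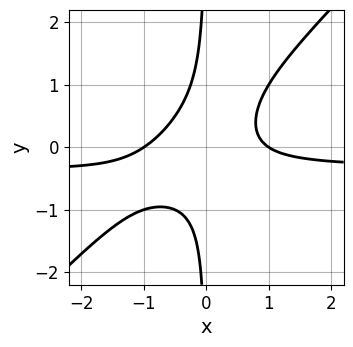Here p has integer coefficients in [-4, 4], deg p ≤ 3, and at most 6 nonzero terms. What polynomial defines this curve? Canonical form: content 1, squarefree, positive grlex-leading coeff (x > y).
1. Degree: no degree-2 curve has this shape, so deg p = 3.
2. Against the integer gridlines: the x-axis gridline crossings are at x ∈ {-1, 1}; no y-intercept at any integer in the box.
3. These observations pin down the coefficients.

3*x^2*y - 3*x*y^2 + x^2 - 1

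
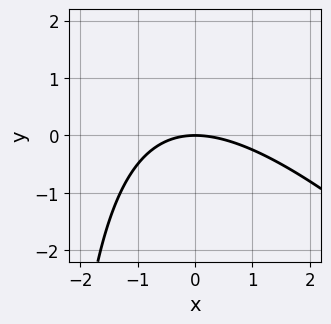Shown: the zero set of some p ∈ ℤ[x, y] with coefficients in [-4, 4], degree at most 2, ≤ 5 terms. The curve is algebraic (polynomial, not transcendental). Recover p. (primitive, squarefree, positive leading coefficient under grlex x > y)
x^2 + x*y + 3*y

First, deg p = 2. A generic line meets the curve in up to 2 points.
Next, against the integer gridlines: it crosses the y-axis at the gridline y = 0; one x-axis crossing is at x = 0.
Finally, solving for integer coefficients yields p as stated.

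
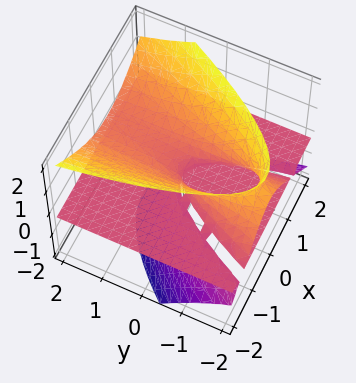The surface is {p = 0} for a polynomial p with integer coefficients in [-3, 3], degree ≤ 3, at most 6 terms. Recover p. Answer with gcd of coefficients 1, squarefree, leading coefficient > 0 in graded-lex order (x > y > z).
3*x^2*z - x*y*z - 3*y*z^2 - 2*z^3 + 2*y*z

(a) Degree: a generic line meets the surface in up to 3 points, so deg p = 3.
(b) From the visible intercepts: the visible y-axis segment lies entirely on the surface; the visible x-axis segment lies entirely on the surface; it meets the z-axis at z = 0 (among the integer gridlines).
(c) Solving for integer coefficients yields p as stated.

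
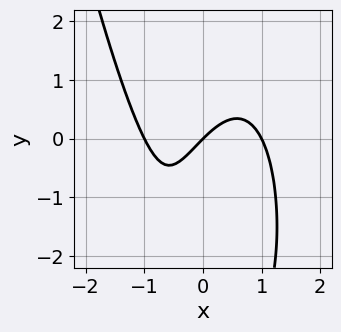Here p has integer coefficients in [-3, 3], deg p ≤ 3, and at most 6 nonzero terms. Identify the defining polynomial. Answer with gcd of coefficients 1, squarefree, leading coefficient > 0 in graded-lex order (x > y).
1. Degree: the shape is more complex than any degree-2 curve, so deg p = 3.
2. From the visible intercepts: the x-axis gridline crossings are at x ∈ {-1, 0, 1}; it meets the y-axis at y = 0 (among the integer gridlines).
3. Matching integer coefficients to the picture gives p.

3*x^3 + y^2 - 3*x + 3*y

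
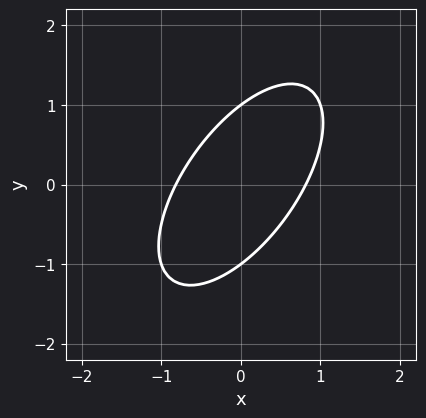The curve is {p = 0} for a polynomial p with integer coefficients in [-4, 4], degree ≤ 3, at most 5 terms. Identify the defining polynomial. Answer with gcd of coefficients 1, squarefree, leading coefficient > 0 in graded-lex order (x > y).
(a) The degree is 2 — no degree-1 curve has this shape.
(b) Checking where it meets the axes: the y-axis gridline crossings are at y ∈ {-1, 1}.
(c) Putting this together gives p.

3*x^2 - 3*x*y + 2*y^2 - 2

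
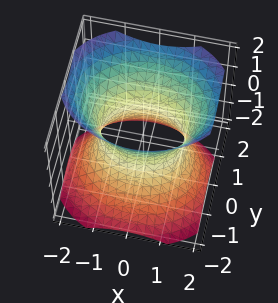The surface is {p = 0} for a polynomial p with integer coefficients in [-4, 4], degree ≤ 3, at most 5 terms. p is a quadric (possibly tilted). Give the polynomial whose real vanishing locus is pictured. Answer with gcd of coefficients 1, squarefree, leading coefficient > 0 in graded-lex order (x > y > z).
2*x^2 + 3*y^2 - y*z - 2*z^2 - 3

First, deg p = 2. No degree-1 surface has this shape.
Then, reading off the gridlines: the y-axis gridline crossings are at y ∈ {-1, 1}; it misses every integer gridline on the z-axis.
Finally, assembling these constraints gives the stated polynomial.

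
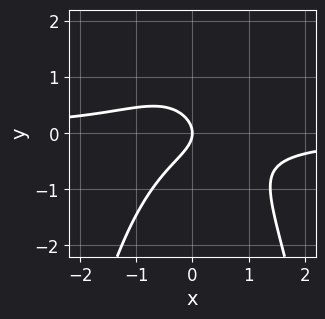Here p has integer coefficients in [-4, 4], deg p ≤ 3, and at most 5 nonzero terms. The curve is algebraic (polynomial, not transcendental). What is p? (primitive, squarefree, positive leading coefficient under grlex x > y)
1. Degree: the shape is more complex than any degree-2 curve, so deg p = 3.
2. Checking where it meets the axes: it meets the x-axis at x = 0 (among the integer gridlines); it crosses the y-axis at the gridline y = 0.
3. The integer polynomial consistent with all of this is the stated p.

3*x^2*y + 3*y^2 + 2*x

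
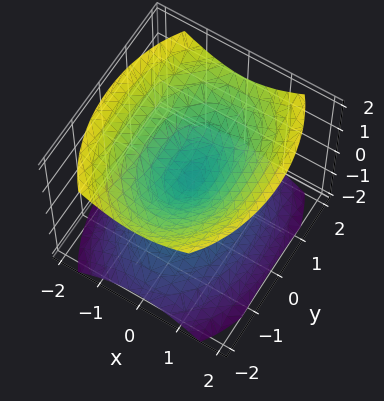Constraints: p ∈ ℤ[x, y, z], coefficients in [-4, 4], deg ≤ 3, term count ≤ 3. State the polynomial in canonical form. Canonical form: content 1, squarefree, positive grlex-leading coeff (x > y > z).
1. The picture has 2 separate pieces.
2. Degree: a double cone through the origin; a quadric, so deg p = 2.
3. Symmetries: it's symmetric under z → −z, forcing even powers of z; it's symmetric under y → −y, forcing even powers of y; the x ↦ −x reflection is a symmetry, so x appears only in even powers.
4. Checking where it meets the axes: it crosses the x-axis at the gridline x = 0; it crosses the y-axis at the gridline y = 0.
5. These observations pin down the coefficients.

2*x^2 + y^2 - 2*z^2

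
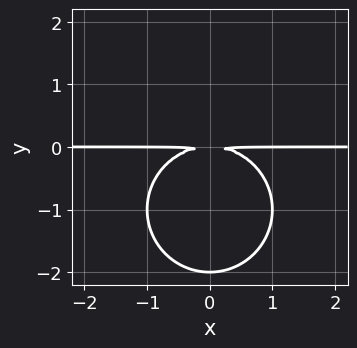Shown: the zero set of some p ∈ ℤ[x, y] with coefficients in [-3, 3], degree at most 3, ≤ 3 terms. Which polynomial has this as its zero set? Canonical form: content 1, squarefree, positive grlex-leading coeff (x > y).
First, the degree is 3 — the shape is more complex than any degree-2 curve.
Next, symmetries: the x ↦ −x reflection is a symmetry, so x appears only in even powers.
Next, from the visible intercepts: the visible x-axis segment lies entirely on the curve; it crosses the y-axis at the gridline y = -2.
Finally, matching integer coefficients to the picture gives p.

x^2*y + y^3 + 2*y^2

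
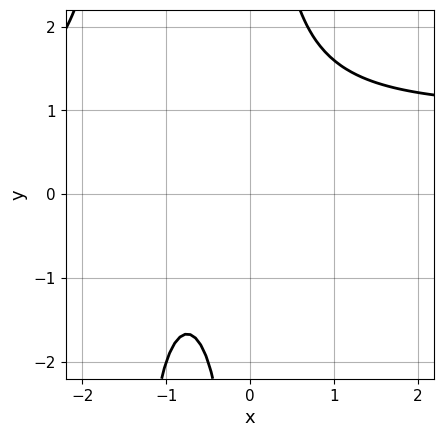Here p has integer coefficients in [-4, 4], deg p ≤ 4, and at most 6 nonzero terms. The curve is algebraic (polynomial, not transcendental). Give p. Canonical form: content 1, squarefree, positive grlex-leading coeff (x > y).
2*x^2*y - 2*x^2 + 3*x*y - 3*x - 3

(a) deg p = 3.
(b) Against the integer gridlines: it misses every integer gridline on the x-axis; no y-intercept at any integer in the box.
(c) Putting this together gives p.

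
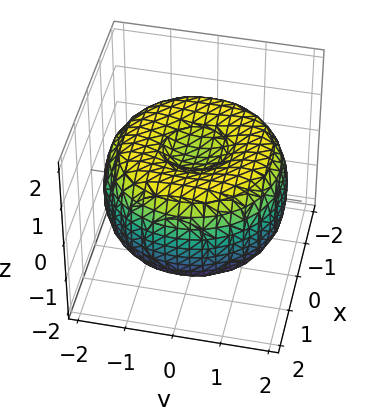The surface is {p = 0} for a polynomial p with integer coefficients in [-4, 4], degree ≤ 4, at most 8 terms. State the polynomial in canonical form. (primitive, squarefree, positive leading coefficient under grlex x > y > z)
First, degree: no degree-3 surface has this shape, so deg p = 4.
Then, by symmetry, every cross-section ⟂ z is a circle, so x, y appear only via x² + y².
Then, from the axis intercepts and sections: a circular section at z = -1 has radius between 0 and 1.
Finally, fitting integer coefficients to these (and the overall shape) gives p.

x^4 + 2*x^2*y^2 + y^4 - 3*x^2 - 3*y^2 + 3*z^2 - 2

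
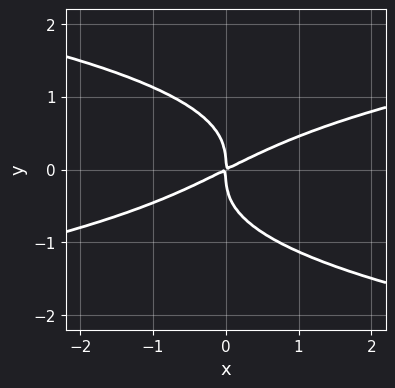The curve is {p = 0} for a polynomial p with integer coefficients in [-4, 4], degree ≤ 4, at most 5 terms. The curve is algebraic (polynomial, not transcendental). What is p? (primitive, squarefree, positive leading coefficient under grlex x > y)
2*y^4 - x^2 + 2*x*y

deg p = 4. No degree-3 curve has this shape.
From the visible intercepts: it crosses the x-axis at the gridline x = 0; it meets the y-axis at y = 0 (among the integer gridlines).
Fitting integer coefficients to these (and the overall shape) gives p.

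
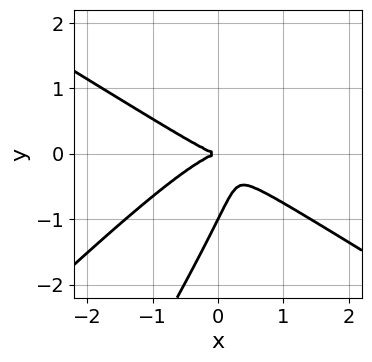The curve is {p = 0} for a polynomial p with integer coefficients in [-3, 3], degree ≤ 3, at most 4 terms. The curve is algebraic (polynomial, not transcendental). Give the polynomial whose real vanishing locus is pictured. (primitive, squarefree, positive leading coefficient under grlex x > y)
First, deg p = 3. The shape is more complex than any degree-2 curve.
Then, observable constraints: the y-axis gridline crossings are at y ∈ {-1, 0}; it crosses the x-axis at the gridline x = 0.
Finally, the integer polynomial consistent with all of this is the stated p.

x^3 - 2*x*y^2 + y^3 + y^2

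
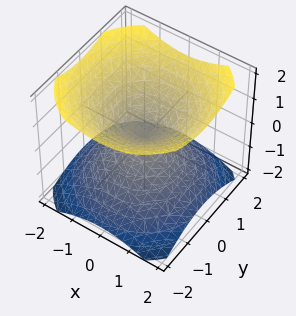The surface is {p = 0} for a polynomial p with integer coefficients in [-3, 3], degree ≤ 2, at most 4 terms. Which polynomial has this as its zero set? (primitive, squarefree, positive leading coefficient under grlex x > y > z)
2*x^2 + 2*y^2 - 3*z^2

First, the picture has 2 separate pieces. Treating them together as one polynomial.
Then, the degree is 2 — a double cone through the origin; a quadric.
Then, symmetries: mirror symmetry z ↦ −z ⇒ only even powers of z; rotational symmetry about the z-axis ⇒ p depends on x, y only through x² + y².
Next, observable constraints: it meets the x-axis at x = 0 (among the integer gridlines); a circular section at z = -1 has radius between 1 and 2.
Finally, putting this together gives p.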